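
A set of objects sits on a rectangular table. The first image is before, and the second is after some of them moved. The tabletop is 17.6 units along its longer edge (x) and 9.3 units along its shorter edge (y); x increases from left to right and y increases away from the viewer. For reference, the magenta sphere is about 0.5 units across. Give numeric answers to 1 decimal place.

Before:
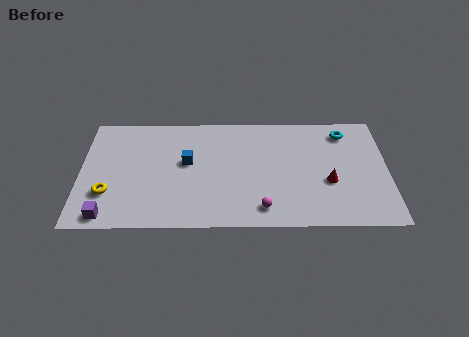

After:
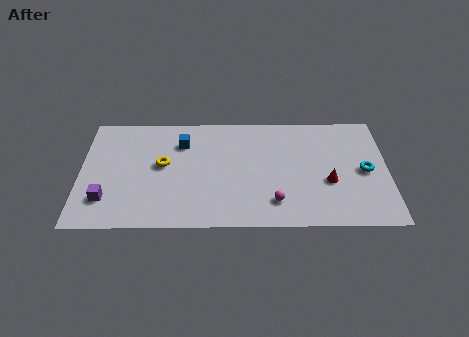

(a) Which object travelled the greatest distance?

the yellow torus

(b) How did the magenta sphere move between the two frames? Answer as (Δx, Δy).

(0.7, 0.5)

From the two frames, the magenta sphere sits at roughly (10.4, 1.5) before and (11.1, 2.0) after.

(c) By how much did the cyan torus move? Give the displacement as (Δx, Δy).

(1.1, -3.2)

The cyan torus started near (15.2, 7.7) and ended near (16.3, 4.5).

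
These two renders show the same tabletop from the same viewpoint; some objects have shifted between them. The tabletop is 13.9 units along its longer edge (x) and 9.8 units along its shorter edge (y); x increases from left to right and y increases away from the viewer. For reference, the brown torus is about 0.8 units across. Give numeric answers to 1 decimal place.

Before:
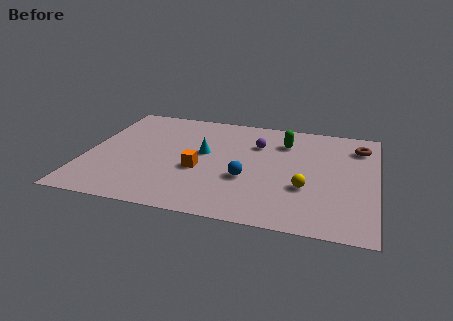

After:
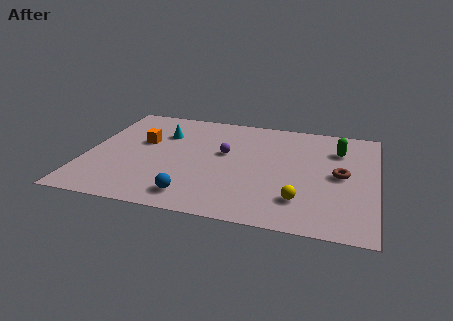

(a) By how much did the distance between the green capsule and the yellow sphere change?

+1.0

Before: roughly 4.2 units apart; after: 5.2. That's 1.0 units further apart.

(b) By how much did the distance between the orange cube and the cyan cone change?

-0.3

They were about 1.6 units apart before and 1.3 after — 0.3 units closer together.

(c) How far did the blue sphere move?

3.2

From (7.8, 3.6) to (5.4, 1.5), the blue sphere covered √(2.4² + 2.1²) ≈ 3.2 units.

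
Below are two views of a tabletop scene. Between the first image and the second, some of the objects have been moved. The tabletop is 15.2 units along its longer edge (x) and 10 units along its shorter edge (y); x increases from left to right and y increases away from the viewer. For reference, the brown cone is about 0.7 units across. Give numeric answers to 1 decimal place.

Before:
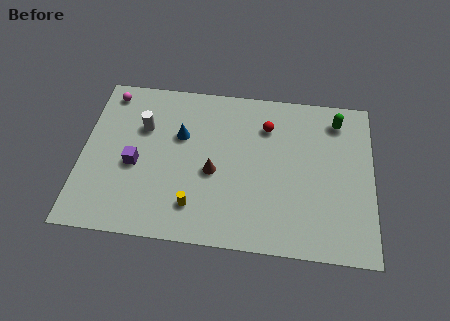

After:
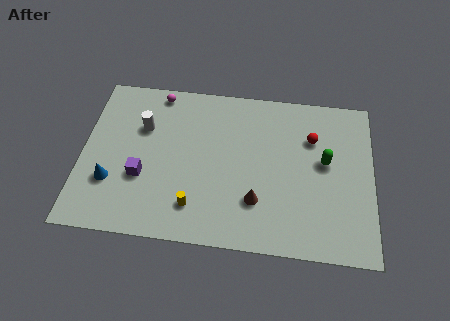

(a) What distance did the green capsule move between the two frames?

2.8

The green capsule was near (13.3, 8.3) before and (12.7, 5.6) after, so it travelled √(0.6² + 2.7²) ≈ 2.8 units.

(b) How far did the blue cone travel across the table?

4.8

The blue cone moved from about (5.1, 6.4) to (1.6, 3.1), a distance of √(3.5² + 3.3²) ≈ 4.8.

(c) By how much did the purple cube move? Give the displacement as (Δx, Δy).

(0.4, -0.7)

The purple cube was at about (2.8, 4.3) and moved to about (3.2, 3.6).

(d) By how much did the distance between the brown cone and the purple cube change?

+2.0

Before: roughly 4.1 units apart; after: 6.1. That's 2.0 units further apart.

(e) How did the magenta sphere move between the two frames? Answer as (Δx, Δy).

(2.6, 0.3)

The magenta sphere started near (1.2, 8.7) and ended near (3.8, 9.0).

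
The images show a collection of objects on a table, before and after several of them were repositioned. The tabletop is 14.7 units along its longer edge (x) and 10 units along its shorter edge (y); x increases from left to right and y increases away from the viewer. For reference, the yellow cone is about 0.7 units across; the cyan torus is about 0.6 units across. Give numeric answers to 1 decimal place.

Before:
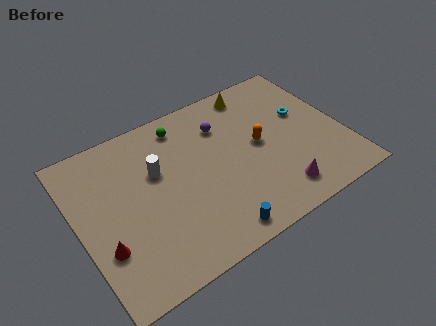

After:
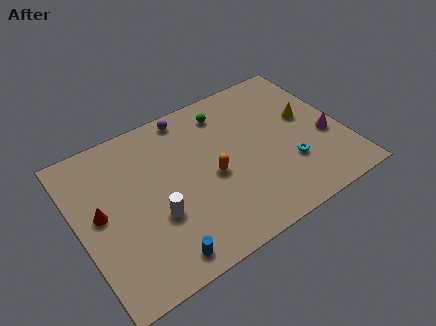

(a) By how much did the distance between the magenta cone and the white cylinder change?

+2.1

They were about 7.6 units apart before and 9.7 after — 2.1 units further apart.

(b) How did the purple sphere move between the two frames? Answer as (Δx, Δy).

(-1.7, 1.6)

The purple sphere started near (8.4, 7.4) and ended near (6.7, 9.0).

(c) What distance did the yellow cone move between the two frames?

3.9

The yellow cone moved from about (10.5, 8.8) to (12.9, 5.7), a distance of √(2.4² + 3.1²) ≈ 3.9.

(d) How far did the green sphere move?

2.4

The green sphere moved from about (6.3, 8.5) to (8.7, 8.2), a distance of √(2.4² + 0.3²) ≈ 2.4.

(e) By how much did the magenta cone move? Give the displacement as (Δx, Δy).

(3.2, 2.2)

The magenta cone was at about (10.5, 1.7) and moved to about (13.7, 3.9).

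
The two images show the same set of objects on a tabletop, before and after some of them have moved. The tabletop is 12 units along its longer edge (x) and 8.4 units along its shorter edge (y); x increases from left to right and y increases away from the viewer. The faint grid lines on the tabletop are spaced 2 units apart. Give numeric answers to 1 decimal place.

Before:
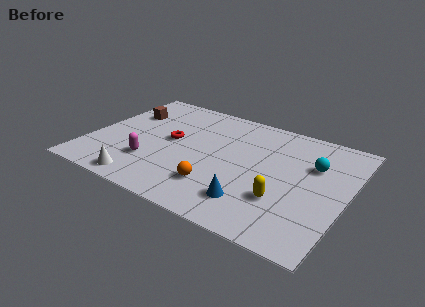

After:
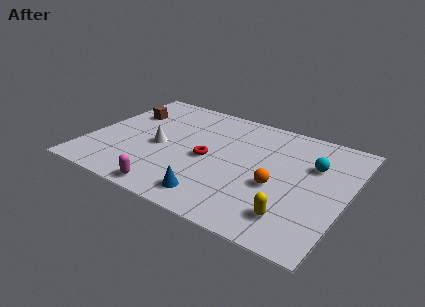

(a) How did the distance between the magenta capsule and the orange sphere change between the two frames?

+2.0

They were about 3.2 units apart before and 5.2 after — 2.0 units further apart.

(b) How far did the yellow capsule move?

1.1

The yellow capsule moved from about (9.3, 2.6) to (9.9, 1.7), a distance of √(0.6² + 0.9²) ≈ 1.1.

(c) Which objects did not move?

the brown cube and the cyan sphere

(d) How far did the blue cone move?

1.8

The blue cone was near (8.0, 1.8) before and (6.3, 1.3) after, so it travelled √(1.7² + 0.5²) ≈ 1.8 units.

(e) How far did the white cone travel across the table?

2.9

The white cone was near (3.0, 0.9) before and (3.3, 3.8) after, so it travelled √(0.3² + 2.9²) ≈ 2.9 units.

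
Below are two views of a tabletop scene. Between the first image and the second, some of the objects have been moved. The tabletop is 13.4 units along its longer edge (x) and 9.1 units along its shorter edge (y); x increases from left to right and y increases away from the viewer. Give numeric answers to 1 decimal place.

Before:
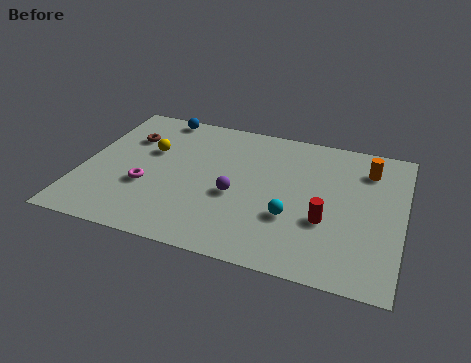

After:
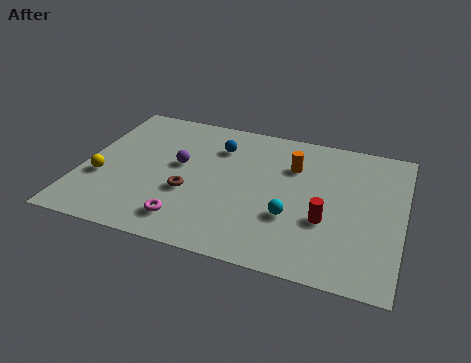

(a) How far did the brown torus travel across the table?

4.2

From (1.7, 6.4) to (4.6, 3.4), the brown torus covered √(2.9² + 3.0²) ≈ 4.2 units.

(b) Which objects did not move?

the red cylinder and the cyan sphere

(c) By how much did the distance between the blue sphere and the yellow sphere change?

+3.2

The distance was about 2.6 in the first image and 5.8 in the second, so they moved 3.2 units further apart.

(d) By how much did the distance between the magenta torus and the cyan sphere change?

-1.6

Before: roughly 6.1 units apart; after: 4.5. That's 1.6 units closer together.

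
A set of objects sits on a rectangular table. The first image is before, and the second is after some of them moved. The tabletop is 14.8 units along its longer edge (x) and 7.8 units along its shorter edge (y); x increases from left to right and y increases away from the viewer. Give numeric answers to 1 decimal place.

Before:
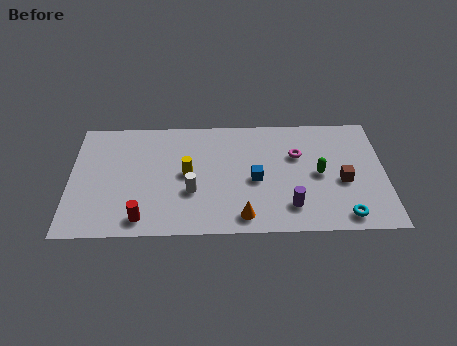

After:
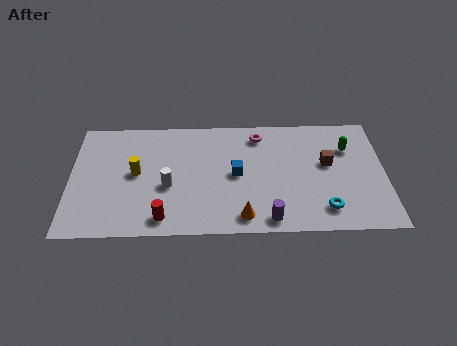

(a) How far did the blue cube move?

1.0

The blue cube moved from about (8.7, 3.5) to (7.8, 3.9), a distance of √(0.9² + 0.4²) ≈ 1.0.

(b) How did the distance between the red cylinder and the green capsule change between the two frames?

+1.0

Before: roughly 8.7 units apart; after: 9.7. That's 1.0 units further apart.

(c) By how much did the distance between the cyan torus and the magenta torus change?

+1.2

They were about 4.6 units apart before and 5.8 after — 1.2 units further apart.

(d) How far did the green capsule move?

2.2

From (11.7, 3.8) to (13.1, 5.5), the green capsule covered √(1.4² + 1.7²) ≈ 2.2 units.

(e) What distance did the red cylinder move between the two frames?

1.0

The red cylinder was near (3.4, 1.1) before and (4.4, 1.1) after, so it travelled √(1.0² + 0.0²) ≈ 1.0 units.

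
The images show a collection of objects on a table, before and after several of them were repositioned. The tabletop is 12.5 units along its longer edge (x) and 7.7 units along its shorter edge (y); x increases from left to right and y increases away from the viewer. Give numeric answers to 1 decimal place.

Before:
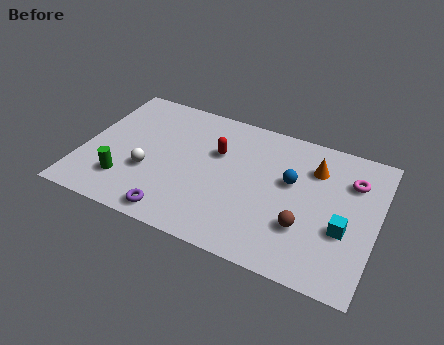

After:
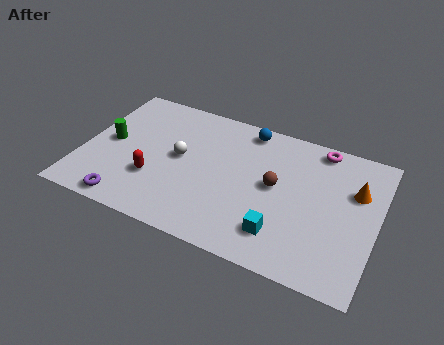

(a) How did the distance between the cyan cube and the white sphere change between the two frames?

-3.1

Before: roughly 8.3 units apart; after: 5.2. That's 3.1 units closer together.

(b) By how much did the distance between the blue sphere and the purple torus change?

+1.6

The distance was about 5.8 in the first image and 7.4 in the second, so they moved 1.6 units further apart.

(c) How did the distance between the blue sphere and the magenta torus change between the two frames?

+0.4

Before: roughly 2.7 units apart; after: 3.1. That's 0.4 units further apart.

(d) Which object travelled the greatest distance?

the red capsule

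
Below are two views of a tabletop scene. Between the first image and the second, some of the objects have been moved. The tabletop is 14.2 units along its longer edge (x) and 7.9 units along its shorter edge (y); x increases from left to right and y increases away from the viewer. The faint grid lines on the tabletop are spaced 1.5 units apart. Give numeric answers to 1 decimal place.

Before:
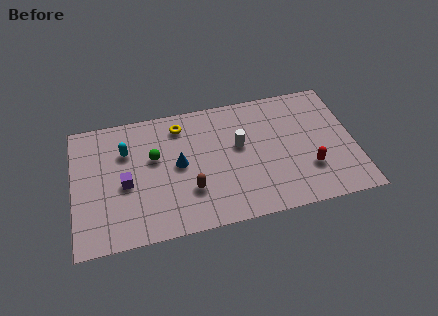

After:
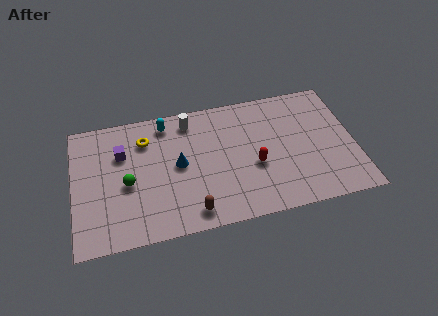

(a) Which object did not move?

the blue cone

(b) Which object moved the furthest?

the white cylinder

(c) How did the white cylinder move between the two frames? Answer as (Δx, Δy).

(-2.4, 2.1)

From the two frames, the white cylinder sits at roughly (8.4, 4.6) before and (6.0, 6.7) after.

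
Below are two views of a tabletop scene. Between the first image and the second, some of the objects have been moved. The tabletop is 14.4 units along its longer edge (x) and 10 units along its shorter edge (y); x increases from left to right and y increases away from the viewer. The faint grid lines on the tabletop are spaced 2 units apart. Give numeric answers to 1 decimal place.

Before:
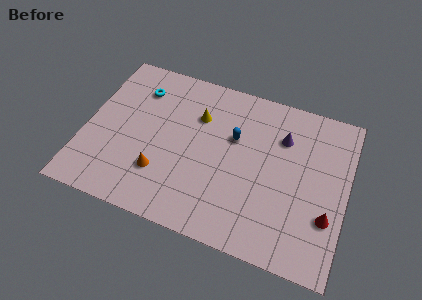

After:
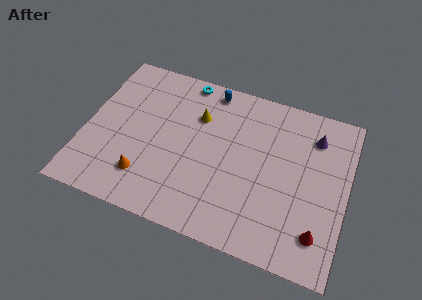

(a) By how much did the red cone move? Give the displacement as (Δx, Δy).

(-0.4, -1.1)

The red cone was at about (13.5, 3.2) and moved to about (13.1, 2.1).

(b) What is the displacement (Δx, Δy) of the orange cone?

(-0.8, -0.5)

The orange cone was at about (4.4, 2.8) and moved to about (3.6, 2.3).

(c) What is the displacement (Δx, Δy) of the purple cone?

(1.7, 0.6)

The purple cone was at about (10.7, 7.2) and moved to about (12.4, 7.8).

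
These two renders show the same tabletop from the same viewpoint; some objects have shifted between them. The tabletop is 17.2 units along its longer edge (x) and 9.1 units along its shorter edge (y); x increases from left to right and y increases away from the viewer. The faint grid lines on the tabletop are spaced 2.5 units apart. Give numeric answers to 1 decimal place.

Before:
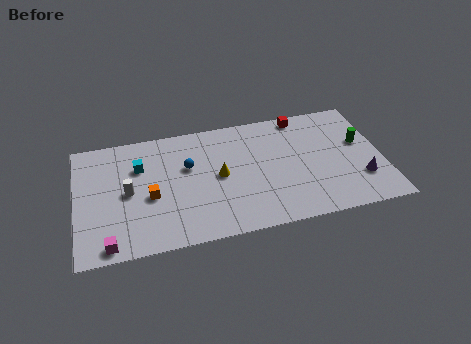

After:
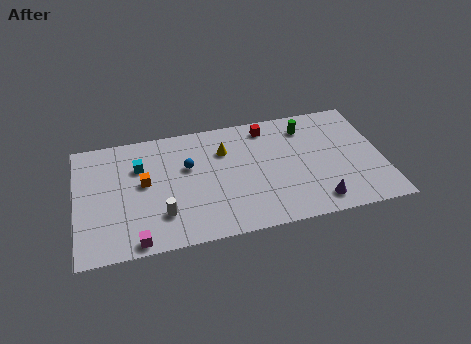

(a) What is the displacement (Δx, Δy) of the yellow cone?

(0.4, 1.9)

From the two frames, the yellow cone sits at roughly (8.0, 4.6) before and (8.4, 6.5) after.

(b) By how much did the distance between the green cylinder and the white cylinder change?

-3.5

Before: roughly 13.2 units apart; after: 9.7. That's 3.5 units closer together.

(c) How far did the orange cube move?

1.1

The orange cube was near (4.1, 3.9) before and (3.8, 5.0) after, so it travelled √(0.3² + 1.1²) ≈ 1.1 units.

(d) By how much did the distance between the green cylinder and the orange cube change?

-2.5

They were about 12.1 units apart before and 9.6 after — 2.5 units closer together.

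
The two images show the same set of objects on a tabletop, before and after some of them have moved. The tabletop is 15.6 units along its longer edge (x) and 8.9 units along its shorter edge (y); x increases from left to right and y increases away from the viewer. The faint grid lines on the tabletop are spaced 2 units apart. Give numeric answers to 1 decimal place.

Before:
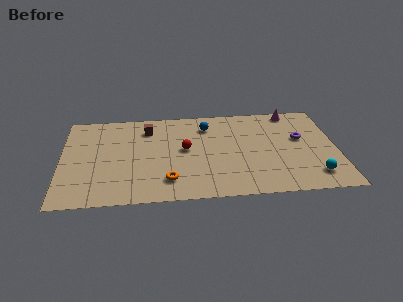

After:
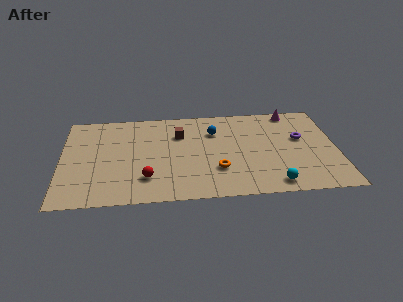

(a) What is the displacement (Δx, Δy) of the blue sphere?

(0.4, -0.6)

From the two frames, the blue sphere sits at roughly (8.3, 7.0) before and (8.7, 6.4) after.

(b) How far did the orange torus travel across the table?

2.9

The orange torus moved from about (6.0, 1.9) to (8.8, 2.7), a distance of √(2.8² + 0.8²) ≈ 2.9.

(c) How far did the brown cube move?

1.9

The brown cube was near (4.9, 7.0) before and (6.7, 6.3) after, so it travelled √(1.8² + 0.7²) ≈ 1.9 units.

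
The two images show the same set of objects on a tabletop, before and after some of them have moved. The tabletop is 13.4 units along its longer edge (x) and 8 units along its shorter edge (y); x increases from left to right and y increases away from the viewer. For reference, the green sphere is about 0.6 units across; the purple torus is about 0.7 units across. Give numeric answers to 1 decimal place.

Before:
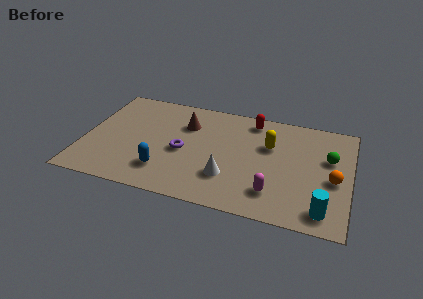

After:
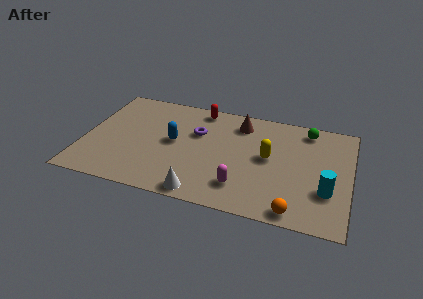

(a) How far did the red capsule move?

2.7

The red capsule moved from about (8.3, 6.9) to (5.6, 7.1), a distance of √(2.7² + 0.2²) ≈ 2.7.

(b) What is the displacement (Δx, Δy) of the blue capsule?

(0.3, 2.3)

The blue capsule was at about (4.2, 1.9) and moved to about (4.5, 4.2).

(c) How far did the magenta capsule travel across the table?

1.6

The magenta capsule moved from about (9.7, 1.8) to (8.1, 1.8), a distance of √(1.6² + 0.0²) ≈ 1.6.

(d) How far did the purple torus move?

1.7

The purple torus was near (5.0, 3.6) before and (5.6, 5.2) after, so it travelled √(0.6² + 1.6²) ≈ 1.7 units.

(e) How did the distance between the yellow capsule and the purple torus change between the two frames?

-0.8

The distance was about 4.6 in the first image and 3.8 in the second, so they moved 0.8 units closer together.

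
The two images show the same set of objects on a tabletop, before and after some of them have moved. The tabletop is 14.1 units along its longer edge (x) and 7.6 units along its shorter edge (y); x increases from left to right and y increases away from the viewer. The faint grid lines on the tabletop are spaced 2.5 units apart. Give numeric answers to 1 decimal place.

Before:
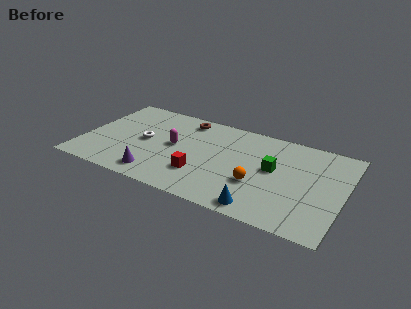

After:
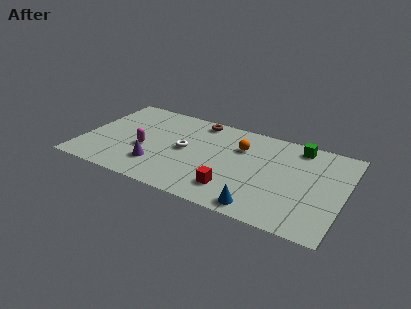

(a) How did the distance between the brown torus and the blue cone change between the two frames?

-0.3

Before: roughly 7.4 units apart; after: 7.1. That's 0.3 units closer together.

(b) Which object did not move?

the blue cone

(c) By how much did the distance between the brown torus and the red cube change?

+1.1

They were about 4.5 units apart before and 5.6 after — 1.1 units further apart.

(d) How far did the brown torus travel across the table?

0.7

From (5.2, 6.5) to (5.9, 6.7), the brown torus covered √(0.7² + 0.2²) ≈ 0.7 units.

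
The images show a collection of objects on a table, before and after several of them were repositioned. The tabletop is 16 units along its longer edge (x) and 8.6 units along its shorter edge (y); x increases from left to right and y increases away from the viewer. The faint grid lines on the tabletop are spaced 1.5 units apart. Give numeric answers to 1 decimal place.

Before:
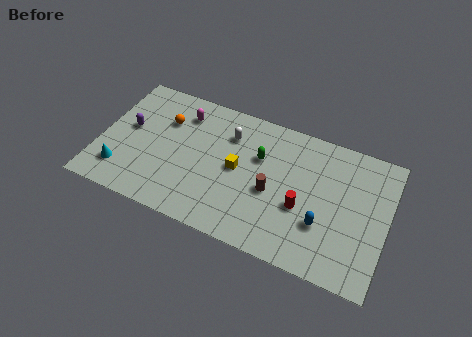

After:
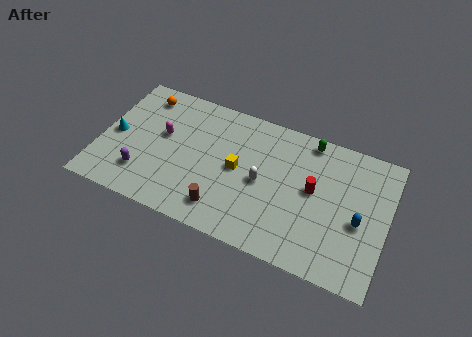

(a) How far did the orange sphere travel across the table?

1.8

The orange sphere moved from about (3.4, 6.0) to (2.0, 7.2), a distance of √(1.4² + 1.2²) ≈ 1.8.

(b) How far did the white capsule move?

3.1

The white capsule moved from about (7.0, 6.4) to (9.1, 4.1), a distance of √(2.1² + 2.3²) ≈ 3.1.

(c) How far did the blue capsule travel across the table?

2.1

The blue capsule moved from about (12.6, 2.8) to (14.5, 3.7), a distance of √(1.9² + 0.9²) ≈ 2.1.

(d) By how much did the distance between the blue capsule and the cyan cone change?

+2.5

Before: roughly 11.2 units apart; after: 13.7. That's 2.5 units further apart.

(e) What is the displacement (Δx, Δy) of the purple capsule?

(1.1, -2.7)

The purple capsule was at about (1.5, 4.8) and moved to about (2.6, 2.1).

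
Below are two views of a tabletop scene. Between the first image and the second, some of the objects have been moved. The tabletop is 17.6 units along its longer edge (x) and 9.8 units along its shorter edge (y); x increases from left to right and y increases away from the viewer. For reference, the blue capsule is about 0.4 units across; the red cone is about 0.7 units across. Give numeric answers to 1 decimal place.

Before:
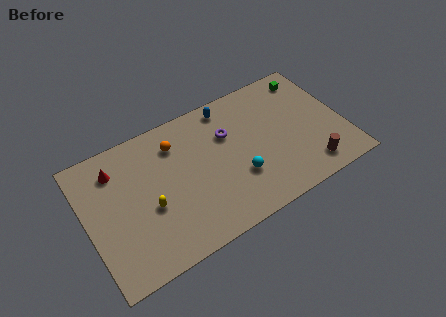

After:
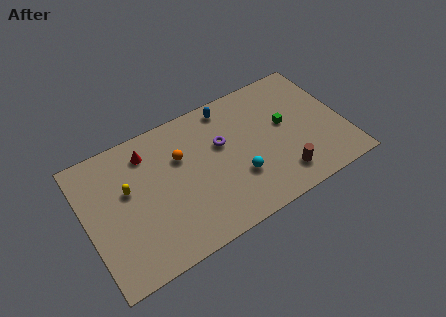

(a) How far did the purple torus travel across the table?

0.7

The purple torus was near (9.9, 6.6) before and (9.4, 6.1) after, so it travelled √(0.5² + 0.5²) ≈ 0.7 units.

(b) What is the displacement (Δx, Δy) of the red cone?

(2.2, 0.2)

The red cone started near (2.3, 7.7) and ended near (4.5, 7.9).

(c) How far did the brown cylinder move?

1.9

The brown cylinder was near (14.8, 1.6) before and (12.9, 1.9) after, so it travelled √(1.9² + 0.3²) ≈ 1.9 units.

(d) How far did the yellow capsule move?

2.2

From (4.1, 4.0) to (2.9, 5.9), the yellow capsule covered √(1.2² + 1.9²) ≈ 2.2 units.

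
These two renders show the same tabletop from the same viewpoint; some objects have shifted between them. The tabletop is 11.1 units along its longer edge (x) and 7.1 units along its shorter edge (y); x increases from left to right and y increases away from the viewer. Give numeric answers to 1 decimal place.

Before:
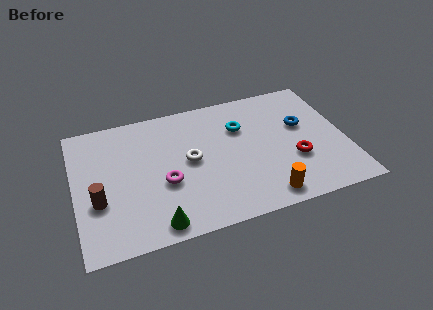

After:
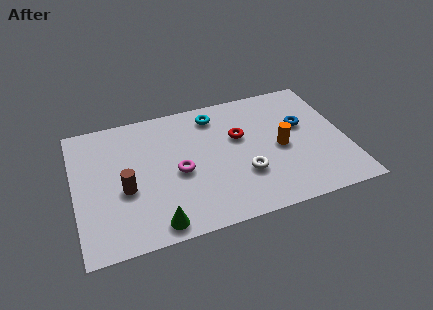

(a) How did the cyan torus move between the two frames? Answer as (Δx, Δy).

(-1.0, 1.0)

The cyan torus was at about (6.9, 4.9) and moved to about (5.9, 5.9).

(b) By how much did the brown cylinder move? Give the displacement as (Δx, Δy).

(1.1, 0.3)

The brown cylinder was at about (0.9, 2.6) and moved to about (2.0, 2.9).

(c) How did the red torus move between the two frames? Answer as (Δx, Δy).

(-2.1, 1.9)

The red torus started near (8.9, 2.5) and ended near (6.8, 4.4).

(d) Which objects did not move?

the blue torus and the green cone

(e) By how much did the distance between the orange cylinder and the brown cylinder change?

-0.4

The distance was about 6.8 in the first image and 6.4 in the second, so they moved 0.4 units closer together.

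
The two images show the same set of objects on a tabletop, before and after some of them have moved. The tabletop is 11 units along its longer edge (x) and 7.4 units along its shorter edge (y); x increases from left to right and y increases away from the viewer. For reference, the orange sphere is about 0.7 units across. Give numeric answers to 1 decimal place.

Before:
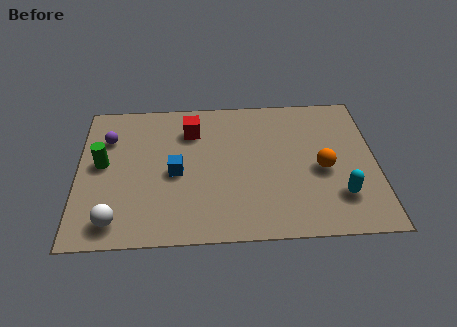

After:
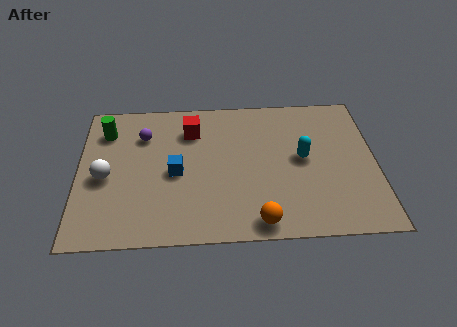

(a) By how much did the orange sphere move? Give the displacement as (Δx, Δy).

(-2.4, -2.5)

The orange sphere was at about (9.0, 3.3) and moved to about (6.6, 0.8).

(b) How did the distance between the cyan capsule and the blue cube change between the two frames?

-1.5

Before: roughly 6.2 units apart; after: 4.7. That's 1.5 units closer together.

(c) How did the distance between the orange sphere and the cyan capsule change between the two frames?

+2.0

Before: roughly 1.5 units apart; after: 3.5. That's 2.0 units further apart.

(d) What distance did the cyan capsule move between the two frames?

2.4

The cyan capsule was near (9.6, 1.9) before and (8.3, 3.9) after, so it travelled √(1.3² + 2.0²) ≈ 2.4 units.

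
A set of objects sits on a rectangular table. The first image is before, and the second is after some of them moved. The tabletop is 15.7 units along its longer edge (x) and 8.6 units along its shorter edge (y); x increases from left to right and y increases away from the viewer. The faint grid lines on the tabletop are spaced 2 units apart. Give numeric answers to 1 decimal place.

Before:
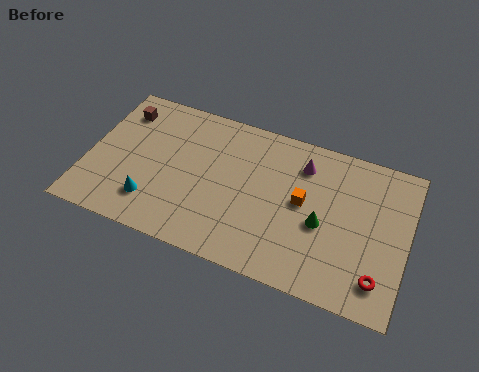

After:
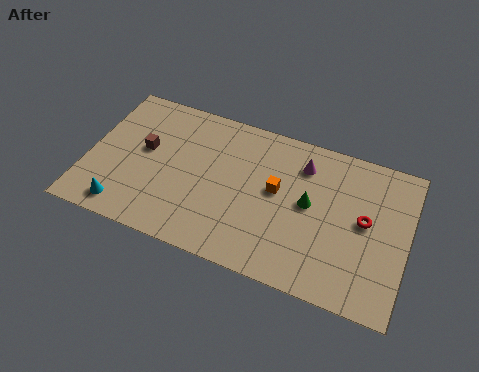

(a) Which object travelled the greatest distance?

the red torus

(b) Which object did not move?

the magenta cone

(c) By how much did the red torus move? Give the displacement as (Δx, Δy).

(-0.9, 2.9)

The red torus started near (14.5, 1.7) and ended near (13.6, 4.6).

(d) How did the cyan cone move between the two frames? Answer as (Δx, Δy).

(-1.3, -0.8)

From the two frames, the cyan cone sits at roughly (3.4, 2.0) before and (2.1, 1.2) after.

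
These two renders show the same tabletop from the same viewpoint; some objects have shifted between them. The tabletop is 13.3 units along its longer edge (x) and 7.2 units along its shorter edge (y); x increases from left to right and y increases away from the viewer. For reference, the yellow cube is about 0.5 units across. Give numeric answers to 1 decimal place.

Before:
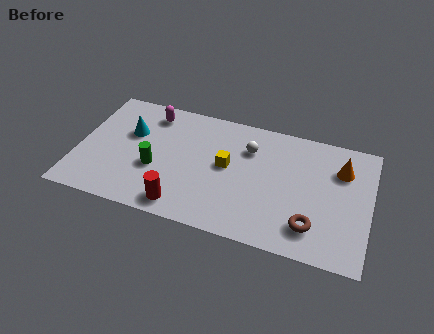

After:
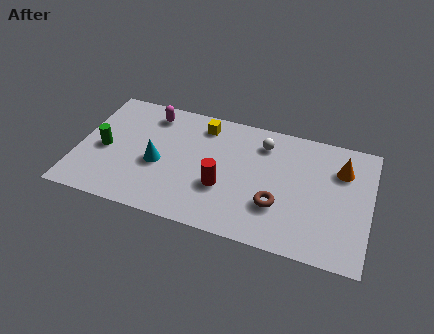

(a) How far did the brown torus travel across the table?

1.7

The brown torus was near (10.8, 1.6) before and (9.2, 2.3) after, so it travelled √(1.6² + 0.7²) ≈ 1.7 units.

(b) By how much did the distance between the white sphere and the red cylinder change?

-1.5

The distance was about 5.0 in the first image and 3.5 in the second, so they moved 1.5 units closer together.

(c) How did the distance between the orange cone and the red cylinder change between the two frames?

-2.3

They were about 8.1 units apart before and 5.8 after — 2.3 units closer together.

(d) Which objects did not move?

the magenta capsule and the orange cone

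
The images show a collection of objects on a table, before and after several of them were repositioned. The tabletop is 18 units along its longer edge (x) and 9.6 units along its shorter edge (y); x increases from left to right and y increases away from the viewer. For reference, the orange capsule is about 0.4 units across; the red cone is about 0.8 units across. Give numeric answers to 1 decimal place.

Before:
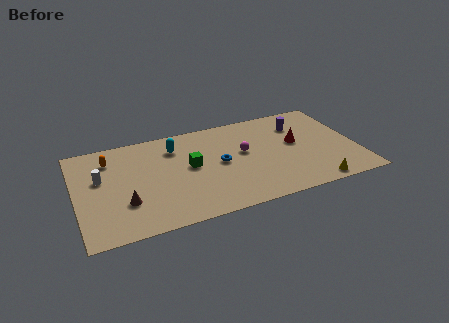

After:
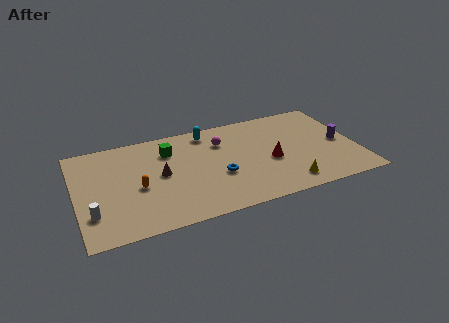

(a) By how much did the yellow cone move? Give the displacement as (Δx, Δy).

(-1.7, 0.6)

From the two frames, the yellow cone sits at roughly (14.9, 0.9) before and (13.2, 1.5) after.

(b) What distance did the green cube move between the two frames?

2.3

From (7.3, 5.2) to (6.1, 7.2), the green cube covered √(1.2² + 2.0²) ≈ 2.3 units.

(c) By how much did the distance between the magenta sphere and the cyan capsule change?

-3.2

Before: roughly 4.7 units apart; after: 1.5. That's 3.2 units closer together.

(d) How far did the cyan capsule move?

2.4

The cyan capsule was near (6.5, 7.4) before and (8.7, 8.3) after, so it travelled √(2.2² + 0.9²) ≈ 2.4 units.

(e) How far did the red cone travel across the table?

2.2

The red cone moved from about (14.2, 5.4) to (12.4, 4.1), a distance of √(1.8² + 1.3²) ≈ 2.2.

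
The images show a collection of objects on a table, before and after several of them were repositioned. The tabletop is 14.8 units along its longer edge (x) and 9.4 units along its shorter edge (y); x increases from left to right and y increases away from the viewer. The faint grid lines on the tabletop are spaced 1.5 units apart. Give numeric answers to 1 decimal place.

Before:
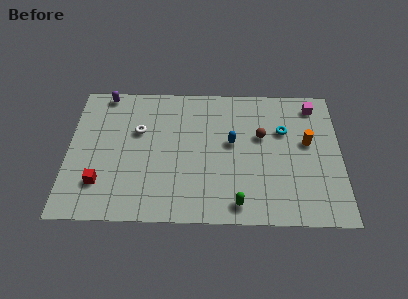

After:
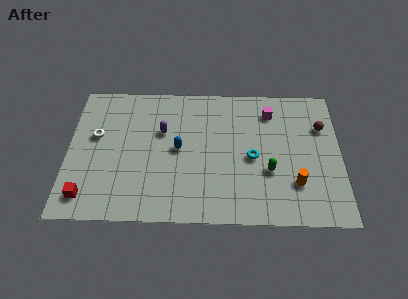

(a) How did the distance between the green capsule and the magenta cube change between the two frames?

-3.9

The distance was about 8.0 in the first image and 4.1 in the second, so they moved 3.9 units closer together.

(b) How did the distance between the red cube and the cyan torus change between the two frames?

-1.3

They were about 10.6 units apart before and 9.3 after — 1.3 units closer together.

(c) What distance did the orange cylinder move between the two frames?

2.9

The orange cylinder moved from about (13.0, 5.4) to (12.3, 2.6), a distance of √(0.7² + 2.8²) ≈ 2.9.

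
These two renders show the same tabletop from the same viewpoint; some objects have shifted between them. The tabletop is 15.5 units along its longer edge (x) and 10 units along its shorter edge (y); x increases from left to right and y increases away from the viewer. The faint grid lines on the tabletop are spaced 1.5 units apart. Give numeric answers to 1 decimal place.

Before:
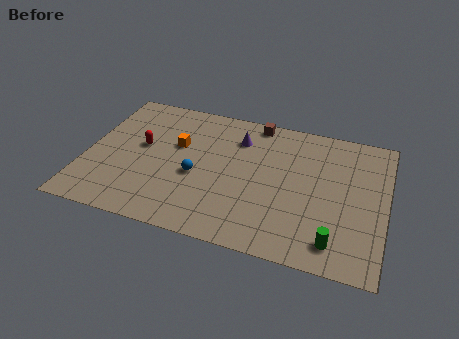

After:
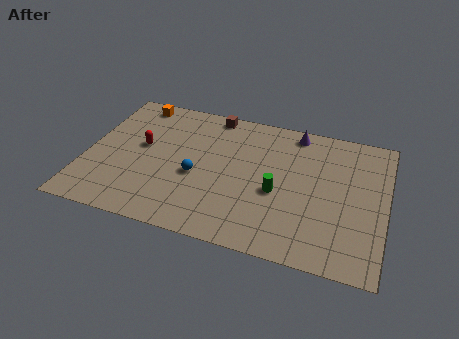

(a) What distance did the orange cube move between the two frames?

3.7

From (4.6, 6.2) to (2.1, 8.9), the orange cube covered √(2.5² + 2.7²) ≈ 3.7 units.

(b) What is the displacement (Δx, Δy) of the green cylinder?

(-3.1, 2.6)

From the two frames, the green cylinder sits at roughly (13.1, 1.6) before and (10.0, 4.2) after.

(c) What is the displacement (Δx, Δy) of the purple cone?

(2.9, 1.3)

The purple cone started near (7.7, 7.6) and ended near (10.6, 8.9).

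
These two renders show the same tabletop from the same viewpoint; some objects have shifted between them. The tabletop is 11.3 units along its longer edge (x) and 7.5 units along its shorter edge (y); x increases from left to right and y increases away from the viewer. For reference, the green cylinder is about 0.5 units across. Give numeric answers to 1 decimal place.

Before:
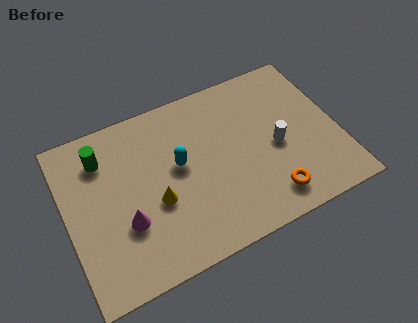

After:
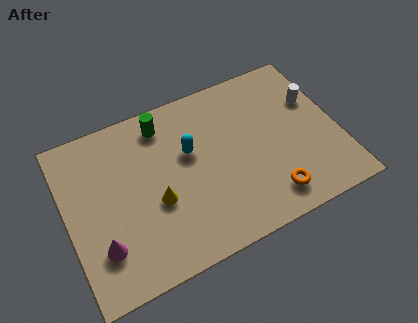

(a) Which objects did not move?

the orange torus and the yellow cone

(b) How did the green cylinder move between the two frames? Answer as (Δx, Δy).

(2.6, 0.5)

The green cylinder started near (1.7, 5.8) and ended near (4.3, 6.3).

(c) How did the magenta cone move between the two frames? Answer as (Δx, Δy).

(-1.1, -0.6)

The magenta cone was at about (2.3, 2.6) and moved to about (1.2, 2.0).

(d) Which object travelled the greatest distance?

the green cylinder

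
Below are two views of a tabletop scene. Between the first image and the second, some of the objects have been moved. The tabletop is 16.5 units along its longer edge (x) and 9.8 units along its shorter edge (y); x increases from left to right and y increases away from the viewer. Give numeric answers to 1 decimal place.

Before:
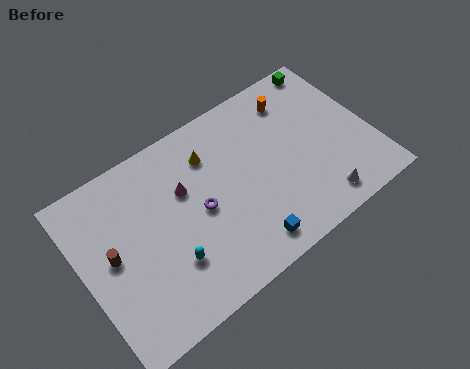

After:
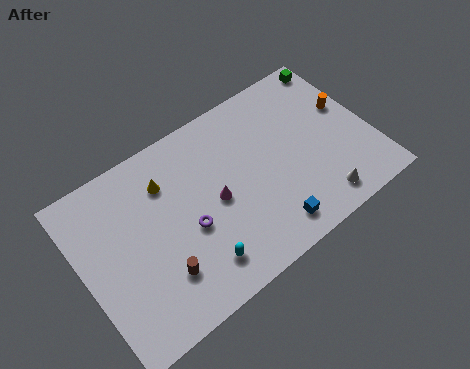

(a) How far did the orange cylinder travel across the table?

3.4

The orange cylinder moved from about (12.8, 7.9) to (15.5, 5.9), a distance of √(2.7² + 2.0²) ≈ 3.4.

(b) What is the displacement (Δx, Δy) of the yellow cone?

(-2.6, -0.1)

The yellow cone was at about (7.7, 7.4) and moved to about (5.1, 7.3).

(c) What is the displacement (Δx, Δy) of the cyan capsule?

(1.4, -1.0)

The cyan capsule was at about (4.5, 2.9) and moved to about (5.9, 1.9).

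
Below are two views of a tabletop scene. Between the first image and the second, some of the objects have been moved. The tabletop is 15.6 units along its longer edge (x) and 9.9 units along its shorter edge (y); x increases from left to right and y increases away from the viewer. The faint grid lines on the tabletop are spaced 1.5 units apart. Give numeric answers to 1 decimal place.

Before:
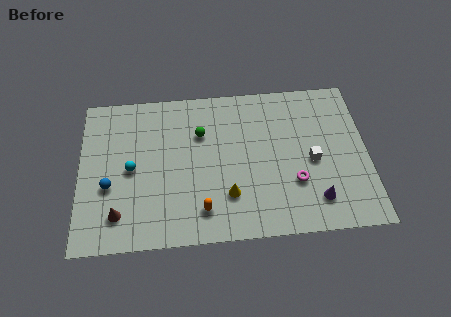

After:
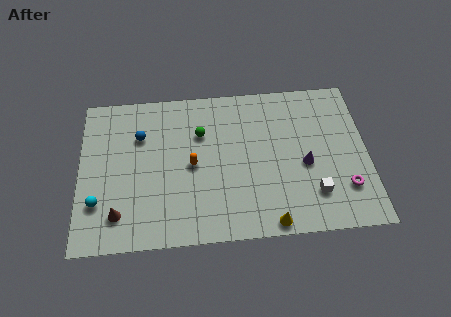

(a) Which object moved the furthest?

the blue sphere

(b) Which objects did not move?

the green sphere and the brown cone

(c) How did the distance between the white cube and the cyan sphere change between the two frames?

+1.8

The distance was about 9.8 in the first image and 11.6 in the second, so they moved 1.8 units further apart.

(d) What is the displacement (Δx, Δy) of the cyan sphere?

(-1.8, -2.0)

From the two frames, the cyan sphere sits at roughly (2.8, 4.8) before and (1.0, 2.8) after.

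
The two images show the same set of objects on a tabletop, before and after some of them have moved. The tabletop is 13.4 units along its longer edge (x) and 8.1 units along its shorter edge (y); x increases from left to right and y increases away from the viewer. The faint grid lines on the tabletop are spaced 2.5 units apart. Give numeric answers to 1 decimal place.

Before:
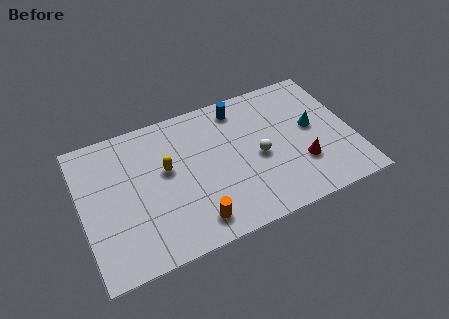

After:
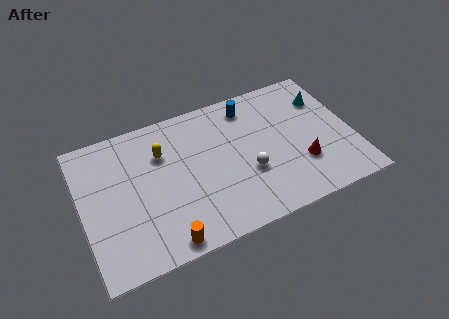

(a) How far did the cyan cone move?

1.7

The cyan cone was near (11.5, 4.4) before and (12.3, 5.9) after, so it travelled √(0.8² + 1.5²) ≈ 1.7 units.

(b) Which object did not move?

the red cone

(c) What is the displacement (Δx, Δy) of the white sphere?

(-0.6, -0.7)

From the two frames, the white sphere sits at roughly (8.7, 3.7) before and (8.1, 3.0) after.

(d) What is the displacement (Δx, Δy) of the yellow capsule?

(-0.1, 1.0)

From the two frames, the yellow capsule sits at roughly (4.2, 4.7) before and (4.1, 5.7) after.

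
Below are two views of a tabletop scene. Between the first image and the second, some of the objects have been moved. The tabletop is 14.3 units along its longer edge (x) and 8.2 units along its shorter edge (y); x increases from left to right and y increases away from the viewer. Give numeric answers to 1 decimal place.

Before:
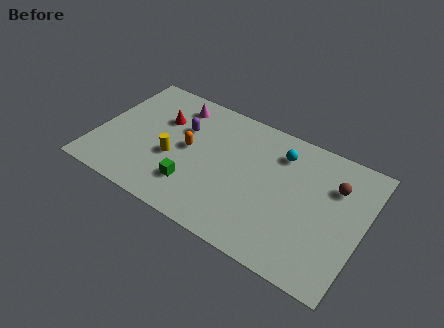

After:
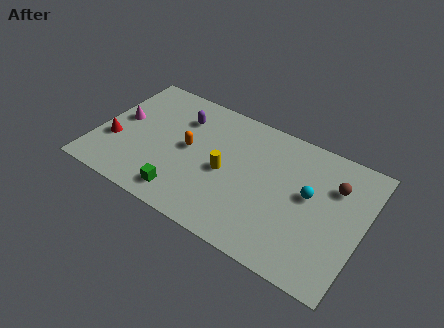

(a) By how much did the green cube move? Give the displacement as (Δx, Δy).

(-0.4, -0.8)

The green cube was at about (5.5, 2.1) and moved to about (5.1, 1.3).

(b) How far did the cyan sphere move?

2.5

The cyan sphere was near (9.6, 6.4) before and (11.4, 4.6) after, so it travelled √(1.8² + 1.8²) ≈ 2.5 units.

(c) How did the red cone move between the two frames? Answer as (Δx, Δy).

(-2.2, -2.6)

The red cone started near (3.2, 5.5) and ended near (1.0, 2.9).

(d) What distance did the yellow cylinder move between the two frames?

2.8

The yellow cylinder moved from about (4.2, 3.3) to (7.0, 3.8), a distance of √(2.8² + 0.5²) ≈ 2.8.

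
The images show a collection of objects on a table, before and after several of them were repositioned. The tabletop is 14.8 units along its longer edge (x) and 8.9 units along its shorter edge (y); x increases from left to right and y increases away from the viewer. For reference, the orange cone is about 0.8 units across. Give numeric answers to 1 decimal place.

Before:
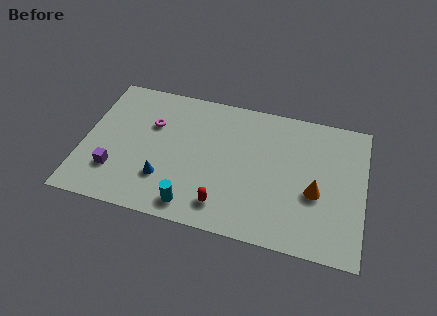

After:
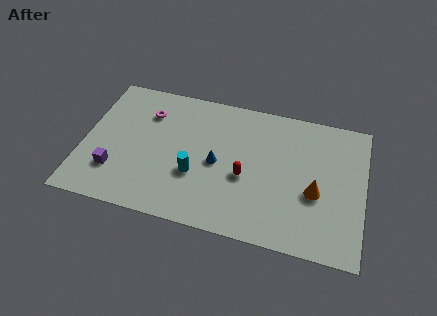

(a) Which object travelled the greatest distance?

the blue cone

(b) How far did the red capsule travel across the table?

2.3

The red capsule was near (7.6, 1.6) before and (8.6, 3.7) after, so it travelled √(1.0² + 2.1²) ≈ 2.3 units.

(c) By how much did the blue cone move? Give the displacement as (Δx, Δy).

(2.7, 1.7)

From the two frames, the blue cone sits at roughly (4.4, 2.5) before and (7.1, 4.2) after.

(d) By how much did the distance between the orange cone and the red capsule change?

-1.4

They were about 5.1 units apart before and 3.7 after — 1.4 units closer together.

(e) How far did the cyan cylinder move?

2.0

The cyan cylinder moved from about (6.0, 1.2) to (6.0, 3.2), a distance of √(0.0² + 2.0²) ≈ 2.0.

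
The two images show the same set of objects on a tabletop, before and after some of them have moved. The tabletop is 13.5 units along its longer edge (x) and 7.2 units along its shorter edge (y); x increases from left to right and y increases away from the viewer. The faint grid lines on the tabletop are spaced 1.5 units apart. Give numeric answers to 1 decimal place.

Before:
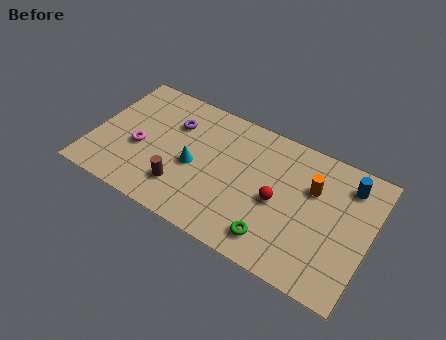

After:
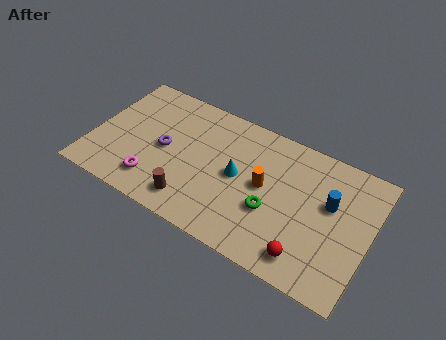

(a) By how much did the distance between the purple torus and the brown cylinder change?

-0.6

The distance was about 3.4 in the first image and 2.8 in the second, so they moved 0.6 units closer together.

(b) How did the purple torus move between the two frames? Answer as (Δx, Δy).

(-0.2, -1.6)

From the two frames, the purple torus sits at roughly (3.7, 5.1) before and (3.5, 3.5) after.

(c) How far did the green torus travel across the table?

1.4

The green torus was near (9.2, 1.3) before and (8.9, 2.7) after, so it travelled √(0.3² + 1.4²) ≈ 1.4 units.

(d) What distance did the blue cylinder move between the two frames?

1.6

The blue cylinder was near (12.2, 5.8) before and (11.5, 4.4) after, so it travelled √(0.7² + 1.4²) ≈ 1.6 units.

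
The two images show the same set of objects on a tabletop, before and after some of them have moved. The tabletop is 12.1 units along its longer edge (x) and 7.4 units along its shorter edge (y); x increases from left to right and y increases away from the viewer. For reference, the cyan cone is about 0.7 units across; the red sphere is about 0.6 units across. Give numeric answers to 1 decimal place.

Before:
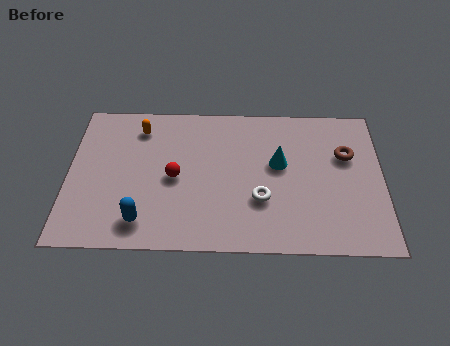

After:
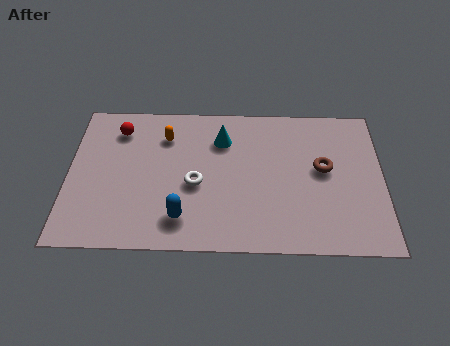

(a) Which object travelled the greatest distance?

the red sphere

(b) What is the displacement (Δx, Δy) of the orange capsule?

(1.0, -0.4)

The orange capsule was at about (2.7, 6.0) and moved to about (3.7, 5.6).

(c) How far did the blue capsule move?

1.5

The blue capsule was near (2.9, 1.3) before and (4.4, 1.5) after, so it travelled √(1.5² + 0.2²) ≈ 1.5 units.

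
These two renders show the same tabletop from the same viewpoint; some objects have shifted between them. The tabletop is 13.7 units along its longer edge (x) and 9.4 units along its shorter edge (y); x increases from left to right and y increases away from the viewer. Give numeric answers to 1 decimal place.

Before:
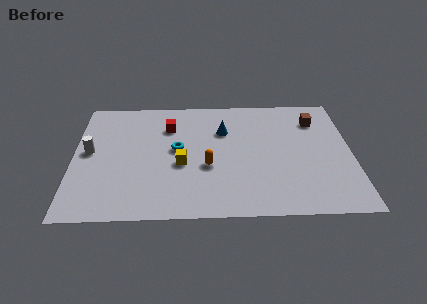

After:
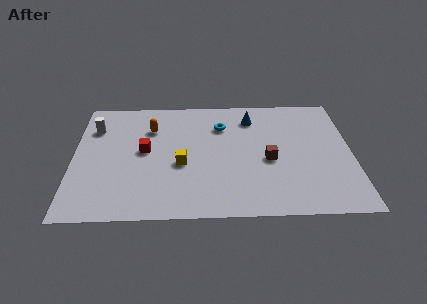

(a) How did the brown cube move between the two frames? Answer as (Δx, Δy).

(-2.4, -3.1)

The brown cube was at about (12.0, 7.2) and moved to about (9.6, 4.1).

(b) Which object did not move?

the yellow cube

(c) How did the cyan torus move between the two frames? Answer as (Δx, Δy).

(2.2, 1.8)

The cyan torus started near (5.1, 5.1) and ended near (7.3, 6.9).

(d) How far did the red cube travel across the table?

2.2

The red cube moved from about (4.7, 6.9) to (3.5, 5.0), a distance of √(1.2² + 1.9²) ≈ 2.2.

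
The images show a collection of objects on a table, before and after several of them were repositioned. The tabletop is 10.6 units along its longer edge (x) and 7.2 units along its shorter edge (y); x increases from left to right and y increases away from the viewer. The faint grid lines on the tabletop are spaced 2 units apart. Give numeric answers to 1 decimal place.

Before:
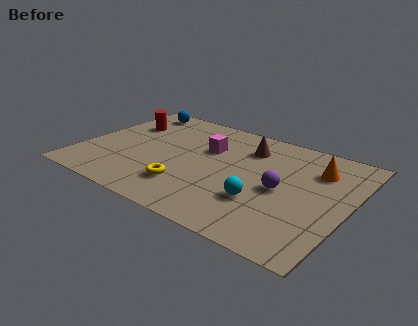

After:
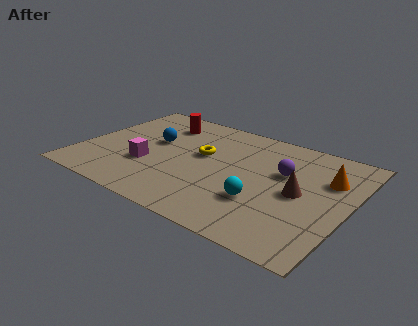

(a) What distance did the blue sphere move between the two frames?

2.5

The blue sphere moved from about (1.4, 6.3) to (2.7, 4.2), a distance of √(1.3² + 2.1²) ≈ 2.5.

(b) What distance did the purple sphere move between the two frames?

1.1

The purple sphere moved from about (8.0, 3.4) to (7.9, 4.5), a distance of √(0.1² + 1.1²) ≈ 1.1.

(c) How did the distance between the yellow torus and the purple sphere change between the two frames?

-0.6

The distance was about 3.8 in the first image and 3.2 in the second, so they moved 0.6 units closer together.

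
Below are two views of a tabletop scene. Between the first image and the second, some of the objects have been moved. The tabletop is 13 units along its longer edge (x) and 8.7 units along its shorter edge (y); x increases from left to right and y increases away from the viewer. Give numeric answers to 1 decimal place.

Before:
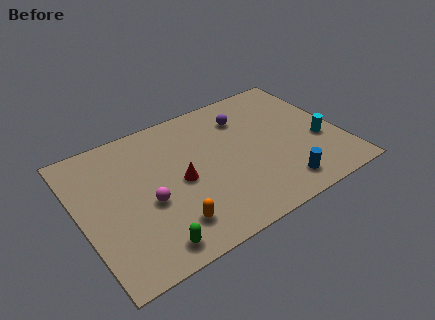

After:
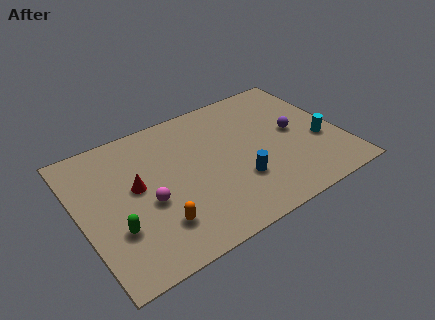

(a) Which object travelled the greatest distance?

the purple sphere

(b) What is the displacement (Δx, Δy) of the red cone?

(-2.1, 0.7)

The red cone started near (4.9, 4.1) and ended near (2.8, 4.8).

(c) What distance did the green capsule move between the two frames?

2.2

The green capsule was near (2.9, 1.1) before and (1.5, 2.8) after, so it travelled √(1.4² + 1.7²) ≈ 2.2 units.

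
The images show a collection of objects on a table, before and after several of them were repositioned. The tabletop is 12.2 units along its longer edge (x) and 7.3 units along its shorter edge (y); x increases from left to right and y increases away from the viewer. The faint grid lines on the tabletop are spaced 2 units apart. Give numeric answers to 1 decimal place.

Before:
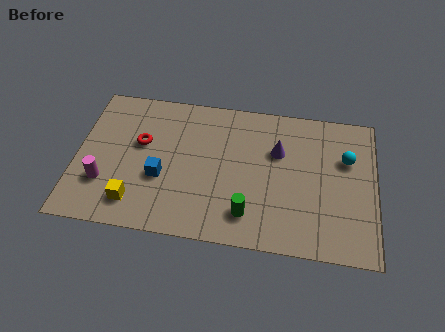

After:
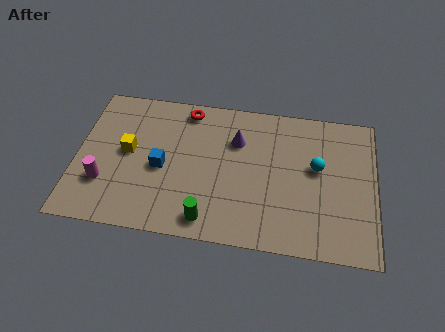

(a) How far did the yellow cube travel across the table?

2.5

The yellow cube was near (2.5, 1.4) before and (2.1, 3.9) after, so it travelled √(0.4² + 2.5²) ≈ 2.5 units.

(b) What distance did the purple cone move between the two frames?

1.7

From (8.2, 4.8) to (6.5, 5.1), the purple cone covered √(1.7² + 0.3²) ≈ 1.7 units.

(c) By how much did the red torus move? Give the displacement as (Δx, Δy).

(1.8, 2.0)

The red torus was at about (2.6, 4.4) and moved to about (4.4, 6.4).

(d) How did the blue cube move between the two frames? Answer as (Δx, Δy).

(0.0, 0.5)

The blue cube was at about (3.5, 2.8) and moved to about (3.5, 3.3).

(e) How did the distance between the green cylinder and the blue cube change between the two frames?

-0.8

The distance was about 3.8 in the first image and 3.0 in the second, so they moved 0.8 units closer together.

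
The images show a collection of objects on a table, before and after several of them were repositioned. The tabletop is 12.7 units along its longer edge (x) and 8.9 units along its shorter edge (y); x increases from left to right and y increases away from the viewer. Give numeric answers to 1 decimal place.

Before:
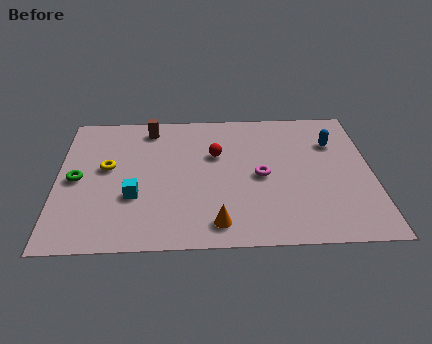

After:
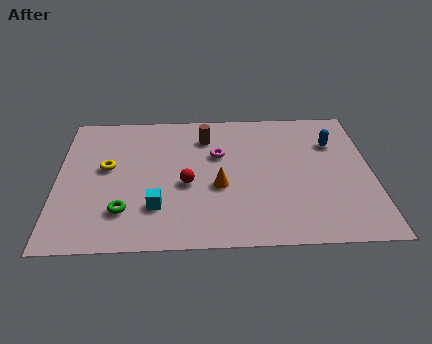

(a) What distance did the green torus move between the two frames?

2.8

The green torus moved from about (0.8, 4.3) to (2.7, 2.2), a distance of √(1.9² + 2.1²) ≈ 2.8.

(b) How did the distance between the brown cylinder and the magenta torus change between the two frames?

-4.3

Before: roughly 5.6 units apart; after: 1.3. That's 4.3 units closer together.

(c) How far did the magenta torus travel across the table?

2.3

From (8.2, 4.2) to (6.5, 5.7), the magenta torus covered √(1.7² + 1.5²) ≈ 2.3 units.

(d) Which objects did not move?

the yellow torus and the blue capsule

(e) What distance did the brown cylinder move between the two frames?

2.4

The brown cylinder was near (3.7, 7.6) before and (6.0, 6.9) after, so it travelled √(2.3² + 0.7²) ≈ 2.4 units.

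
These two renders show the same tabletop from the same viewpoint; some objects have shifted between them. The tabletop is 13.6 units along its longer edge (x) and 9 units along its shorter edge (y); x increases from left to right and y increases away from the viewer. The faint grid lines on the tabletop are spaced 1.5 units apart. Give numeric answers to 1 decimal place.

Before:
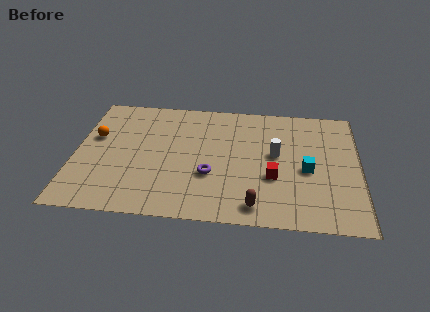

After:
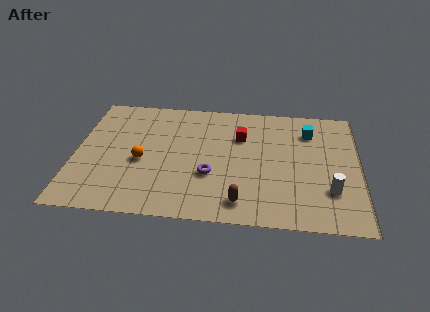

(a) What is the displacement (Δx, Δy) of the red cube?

(-1.6, 2.9)

From the two frames, the red cube sits at roughly (9.5, 3.3) before and (7.9, 6.2) after.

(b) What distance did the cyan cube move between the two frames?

2.9

The cyan cube moved from about (11.1, 4.0) to (11.2, 6.9), a distance of √(0.1² + 2.9²) ≈ 2.9.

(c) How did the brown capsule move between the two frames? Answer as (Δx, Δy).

(-0.7, 0.2)

From the two frames, the brown capsule sits at roughly (8.7, 1.2) before and (8.0, 1.4) after.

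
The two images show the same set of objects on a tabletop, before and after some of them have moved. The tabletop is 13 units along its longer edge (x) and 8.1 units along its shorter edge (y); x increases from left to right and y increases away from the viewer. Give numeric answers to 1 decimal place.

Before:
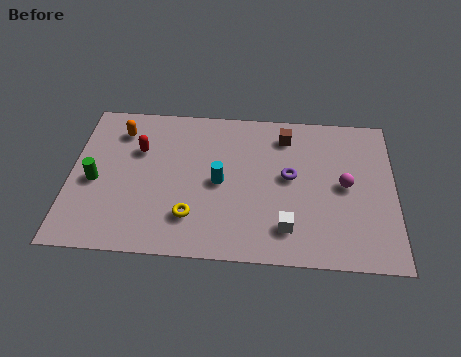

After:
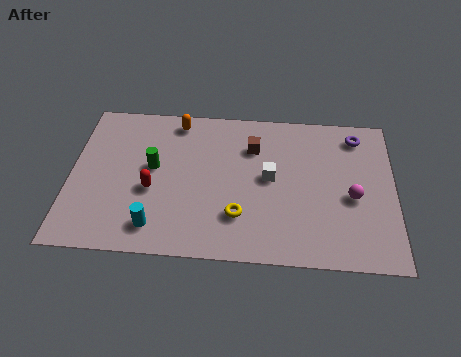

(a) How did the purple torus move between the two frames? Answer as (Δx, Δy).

(2.7, 2.4)

The purple torus started near (8.8, 4.4) and ended near (11.5, 6.8).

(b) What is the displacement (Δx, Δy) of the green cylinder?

(2.3, 0.9)

The green cylinder started near (1.0, 3.6) and ended near (3.3, 4.5).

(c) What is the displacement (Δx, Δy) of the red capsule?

(0.6, -2.1)

The red capsule was at about (2.7, 5.4) and moved to about (3.3, 3.3).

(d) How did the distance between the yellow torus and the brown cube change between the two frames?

-2.2

Before: roughly 5.9 units apart; after: 3.7. That's 2.2 units closer together.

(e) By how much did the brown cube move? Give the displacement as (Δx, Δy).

(-1.3, -0.7)

The brown cube was at about (8.6, 6.6) and moved to about (7.3, 5.9).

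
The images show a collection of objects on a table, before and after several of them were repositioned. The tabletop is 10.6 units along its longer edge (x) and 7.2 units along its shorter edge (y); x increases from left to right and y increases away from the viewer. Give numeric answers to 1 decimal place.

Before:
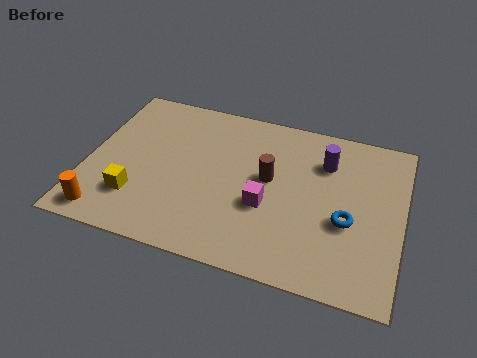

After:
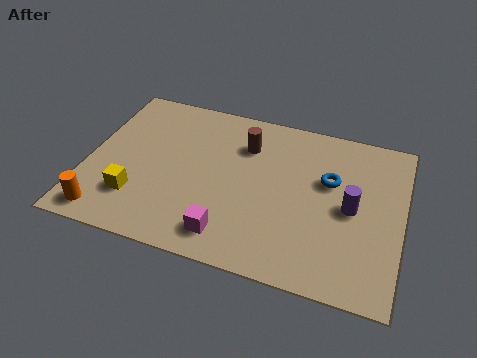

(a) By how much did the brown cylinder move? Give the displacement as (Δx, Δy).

(-0.9, 1.3)

The brown cylinder was at about (6.1, 4.0) and moved to about (5.2, 5.3).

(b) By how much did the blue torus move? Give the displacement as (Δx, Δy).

(-0.7, 1.6)

The blue torus started near (8.8, 2.9) and ended near (8.1, 4.5).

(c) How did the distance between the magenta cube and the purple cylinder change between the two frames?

+1.4

They were about 3.1 units apart before and 4.5 after — 1.4 units further apart.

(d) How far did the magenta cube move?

1.9

The magenta cube moved from about (6.1, 2.8) to (5.0, 1.2), a distance of √(1.1² + 1.6²) ≈ 1.9.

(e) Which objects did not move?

the yellow cube and the orange cylinder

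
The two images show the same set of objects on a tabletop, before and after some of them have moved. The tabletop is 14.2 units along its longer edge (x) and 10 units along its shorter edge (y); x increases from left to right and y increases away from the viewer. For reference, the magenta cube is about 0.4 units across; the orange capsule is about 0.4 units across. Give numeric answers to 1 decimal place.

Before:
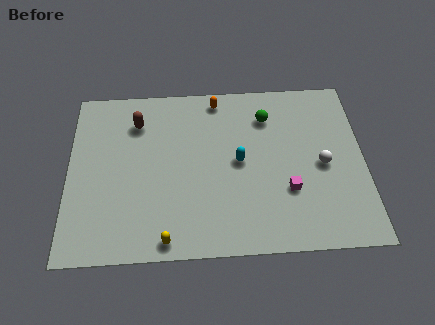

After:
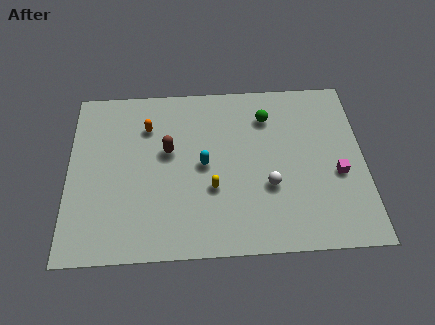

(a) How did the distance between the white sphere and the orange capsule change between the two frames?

+0.4

They were about 6.5 units apart before and 6.9 after — 0.4 units further apart.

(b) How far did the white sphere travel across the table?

2.8

The white sphere was near (12.2, 4.7) before and (9.6, 3.6) after, so it travelled √(2.6² + 1.1²) ≈ 2.8 units.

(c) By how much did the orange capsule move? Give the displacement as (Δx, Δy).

(-3.4, -1.5)

The orange capsule started near (7.2, 8.9) and ended near (3.8, 7.4).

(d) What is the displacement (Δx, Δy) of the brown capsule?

(1.5, -1.8)

The brown capsule was at about (3.3, 7.7) and moved to about (4.8, 5.9).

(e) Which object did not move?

the green sphere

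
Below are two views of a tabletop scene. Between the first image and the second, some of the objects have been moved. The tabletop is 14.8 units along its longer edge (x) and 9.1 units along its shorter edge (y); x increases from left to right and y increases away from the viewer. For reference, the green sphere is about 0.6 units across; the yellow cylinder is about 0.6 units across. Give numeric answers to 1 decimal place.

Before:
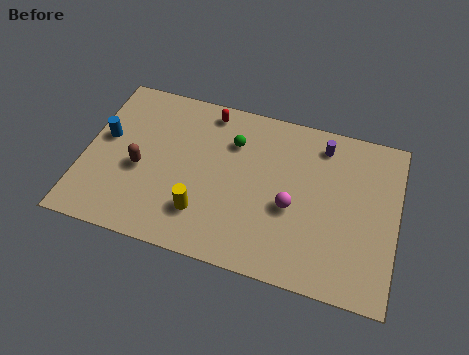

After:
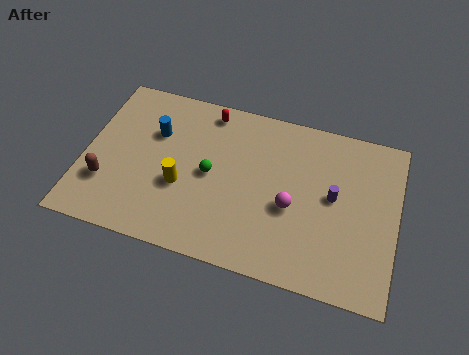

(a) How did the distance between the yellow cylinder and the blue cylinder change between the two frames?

-2.7

The distance was about 5.7 in the first image and 3.0 in the second, so they moved 2.7 units closer together.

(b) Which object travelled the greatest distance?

the purple cylinder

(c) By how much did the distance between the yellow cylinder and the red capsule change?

-1.1

They were about 5.7 units apart before and 4.6 after — 1.1 units closer together.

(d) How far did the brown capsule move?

1.9

From (2.7, 3.9) to (1.2, 2.7), the brown capsule covered √(1.5² + 1.2²) ≈ 1.9 units.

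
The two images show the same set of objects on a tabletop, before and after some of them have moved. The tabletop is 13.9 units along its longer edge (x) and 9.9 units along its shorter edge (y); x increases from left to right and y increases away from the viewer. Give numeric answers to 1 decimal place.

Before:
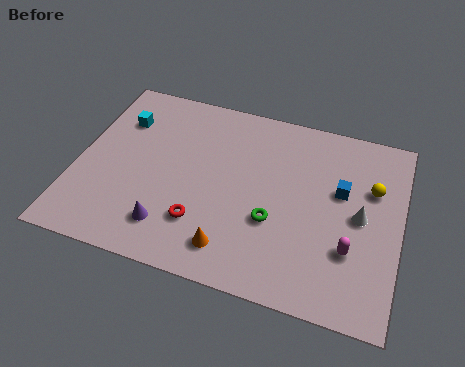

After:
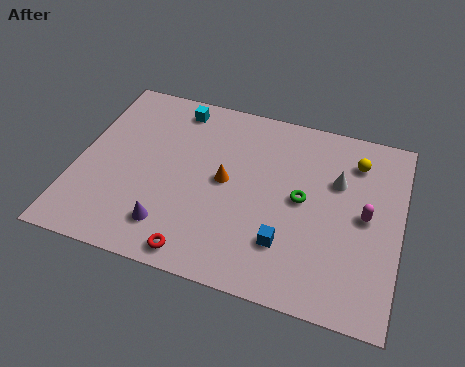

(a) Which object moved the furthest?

the blue cube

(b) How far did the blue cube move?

4.0

The blue cube moved from about (11.3, 6.0) to (9.2, 2.6), a distance of √(2.1² + 3.4²) ≈ 4.0.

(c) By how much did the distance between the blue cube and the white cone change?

+2.9

Before: roughly 1.4 units apart; after: 4.3. That's 2.9 units further apart.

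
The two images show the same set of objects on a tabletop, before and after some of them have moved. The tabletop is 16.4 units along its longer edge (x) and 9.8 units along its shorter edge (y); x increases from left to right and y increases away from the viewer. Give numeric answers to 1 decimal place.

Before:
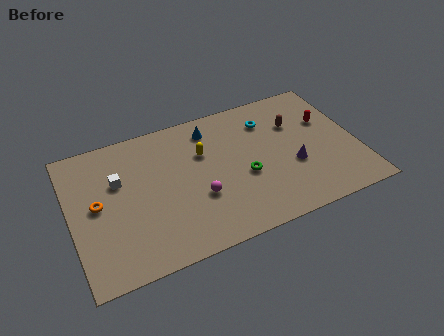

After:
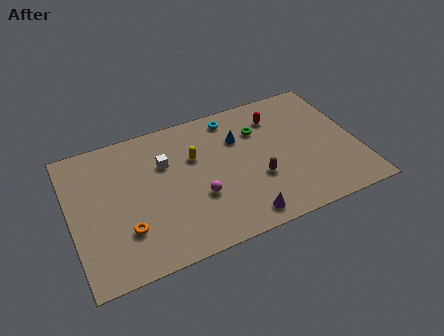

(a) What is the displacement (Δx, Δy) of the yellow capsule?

(-0.5, -0.1)

The yellow capsule was at about (7.7, 6.5) and moved to about (7.2, 6.4).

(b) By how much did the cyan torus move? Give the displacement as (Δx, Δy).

(-2.0, 1.0)

The cyan torus was at about (11.6, 7.5) and moved to about (9.6, 8.5).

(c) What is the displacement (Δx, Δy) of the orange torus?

(1.4, -2.3)

The orange torus started near (1.5, 5.1) and ended near (2.9, 2.8).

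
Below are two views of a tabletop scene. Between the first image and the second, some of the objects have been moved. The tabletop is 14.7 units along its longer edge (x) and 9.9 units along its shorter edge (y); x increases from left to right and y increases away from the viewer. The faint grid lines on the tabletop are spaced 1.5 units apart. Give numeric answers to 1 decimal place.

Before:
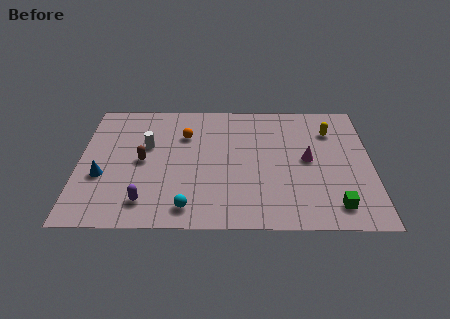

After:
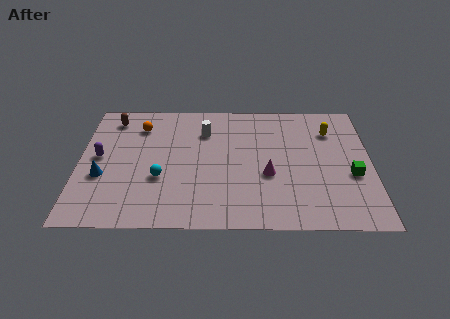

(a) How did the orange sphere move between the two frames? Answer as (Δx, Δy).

(-2.3, 0.7)

The orange sphere started near (5.3, 7.0) and ended near (3.0, 7.7).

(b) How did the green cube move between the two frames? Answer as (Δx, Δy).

(0.9, 2.3)

The green cube was at about (12.8, 1.6) and moved to about (13.7, 3.9).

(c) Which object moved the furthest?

the purple capsule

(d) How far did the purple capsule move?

4.2

The purple capsule moved from about (3.4, 1.8) to (1.0, 5.2), a distance of √(2.4² + 3.4²) ≈ 4.2.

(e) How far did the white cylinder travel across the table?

3.1

From (3.4, 6.1) to (6.3, 7.3), the white cylinder covered √(2.9² + 1.2²) ≈ 3.1 units.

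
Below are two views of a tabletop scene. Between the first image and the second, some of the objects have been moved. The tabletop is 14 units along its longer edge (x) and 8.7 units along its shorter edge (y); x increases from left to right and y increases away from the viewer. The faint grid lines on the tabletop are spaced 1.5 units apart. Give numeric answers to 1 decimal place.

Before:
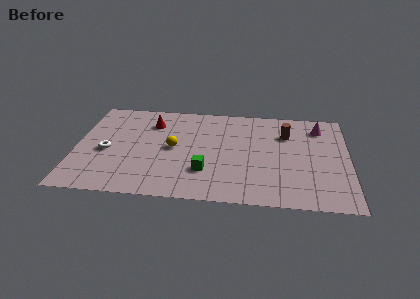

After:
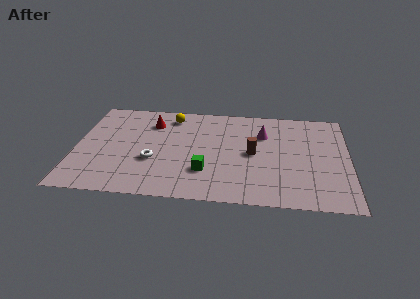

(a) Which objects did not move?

the red cone and the green cube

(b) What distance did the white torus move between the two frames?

2.5

From (1.6, 3.8) to (4.0, 3.2), the white torus covered √(2.4² + 0.6²) ≈ 2.5 units.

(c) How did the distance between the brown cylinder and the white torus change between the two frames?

-4.3

The distance was about 9.5 in the first image and 5.2 in the second, so they moved 4.3 units closer together.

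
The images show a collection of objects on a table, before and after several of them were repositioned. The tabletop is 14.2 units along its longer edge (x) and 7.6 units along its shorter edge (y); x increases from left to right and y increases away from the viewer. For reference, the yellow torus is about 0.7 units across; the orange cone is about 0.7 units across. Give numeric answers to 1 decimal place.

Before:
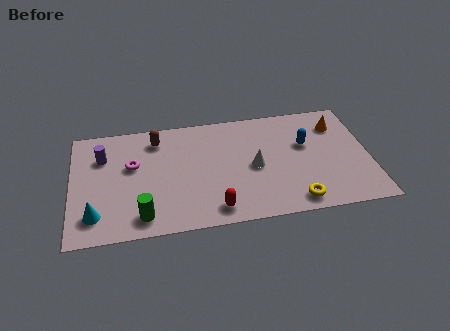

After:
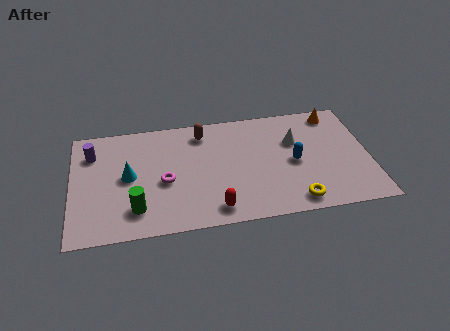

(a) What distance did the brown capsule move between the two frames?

2.2

The brown capsule moved from about (4.1, 6.2) to (6.3, 6.3), a distance of √(2.2² + 0.1²) ≈ 2.2.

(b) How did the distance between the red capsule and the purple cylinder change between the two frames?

+0.6

Before: roughly 6.7 units apart; after: 7.3. That's 0.6 units further apart.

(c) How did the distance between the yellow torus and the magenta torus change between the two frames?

-1.9

Before: roughly 8.4 units apart; after: 6.5. That's 1.9 units closer together.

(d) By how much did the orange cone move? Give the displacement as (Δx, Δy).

(-0.1, 0.8)

The orange cone was at about (12.8, 5.8) and moved to about (12.7, 6.6).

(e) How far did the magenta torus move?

2.0

The magenta torus moved from about (2.9, 4.6) to (4.4, 3.3), a distance of √(1.5² + 1.3²) ≈ 2.0.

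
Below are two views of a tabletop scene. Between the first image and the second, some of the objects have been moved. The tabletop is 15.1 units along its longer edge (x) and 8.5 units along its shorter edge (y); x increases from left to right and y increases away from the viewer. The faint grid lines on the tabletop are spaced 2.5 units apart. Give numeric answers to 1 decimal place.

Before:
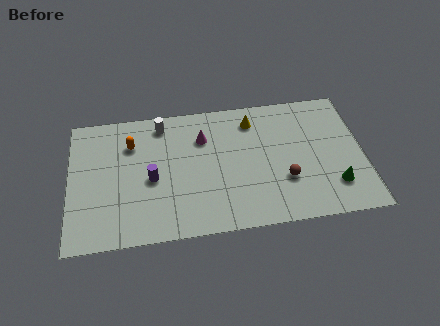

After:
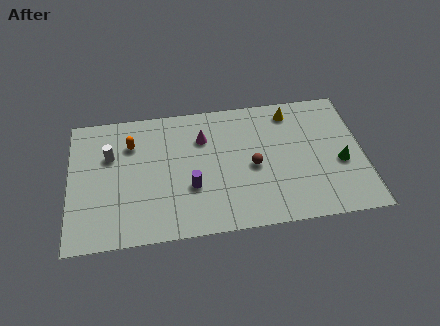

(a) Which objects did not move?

the magenta cone and the orange capsule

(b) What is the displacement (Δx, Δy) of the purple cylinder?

(2.0, -0.8)

From the two frames, the purple cylinder sits at roughly (4.2, 3.8) before and (6.2, 3.0) after.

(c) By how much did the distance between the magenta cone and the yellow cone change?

+2.0

Before: roughly 2.7 units apart; after: 4.7. That's 2.0 units further apart.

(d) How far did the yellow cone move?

2.0

From (9.5, 6.9) to (11.5, 7.2), the yellow cone covered √(2.0² + 0.3²) ≈ 2.0 units.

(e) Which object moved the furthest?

the white cylinder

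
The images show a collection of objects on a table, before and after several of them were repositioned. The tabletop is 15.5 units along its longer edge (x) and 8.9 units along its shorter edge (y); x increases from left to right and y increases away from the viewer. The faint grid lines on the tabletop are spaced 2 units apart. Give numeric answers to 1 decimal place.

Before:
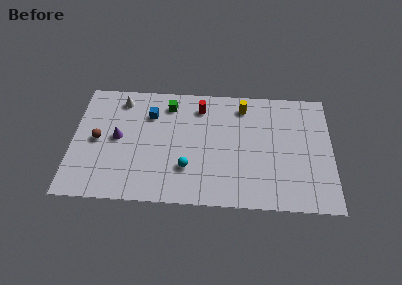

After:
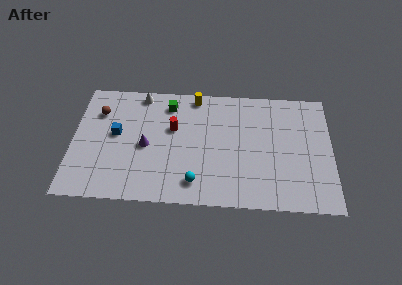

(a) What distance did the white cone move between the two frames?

1.3

From (2.8, 7.5) to (4.0, 8.0), the white cone covered √(1.2² + 0.5²) ≈ 1.3 units.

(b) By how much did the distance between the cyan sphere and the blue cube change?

+1.3

The distance was about 4.5 in the first image and 5.8 in the second, so they moved 1.3 units further apart.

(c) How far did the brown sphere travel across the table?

2.1

From (1.5, 4.4) to (1.5, 6.5), the brown sphere covered √(0.0² + 2.1²) ≈ 2.1 units.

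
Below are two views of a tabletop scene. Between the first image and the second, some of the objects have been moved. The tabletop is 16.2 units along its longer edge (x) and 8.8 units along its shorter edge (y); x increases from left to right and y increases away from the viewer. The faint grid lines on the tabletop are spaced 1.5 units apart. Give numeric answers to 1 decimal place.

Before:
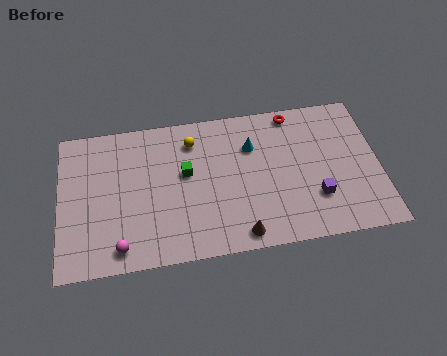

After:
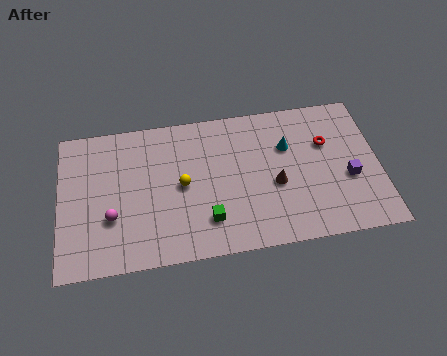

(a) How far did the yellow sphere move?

2.7

From (6.8, 7.0) to (6.2, 4.4), the yellow sphere covered √(0.6² + 2.6²) ≈ 2.7 units.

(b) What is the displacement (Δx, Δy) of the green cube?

(1.0, -3.0)

The green cube started near (6.4, 5.1) and ended near (7.4, 2.1).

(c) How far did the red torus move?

2.6

The red torus moved from about (12.0, 7.9) to (13.6, 5.8), a distance of √(1.6² + 2.1²) ≈ 2.6.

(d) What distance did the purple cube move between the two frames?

1.9

The purple cube moved from about (12.9, 2.6) to (14.6, 3.5), a distance of √(1.7² + 0.9²) ≈ 1.9.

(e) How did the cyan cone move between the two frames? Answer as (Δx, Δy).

(1.8, -0.3)

The cyan cone was at about (9.8, 6.2) and moved to about (11.6, 5.9).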